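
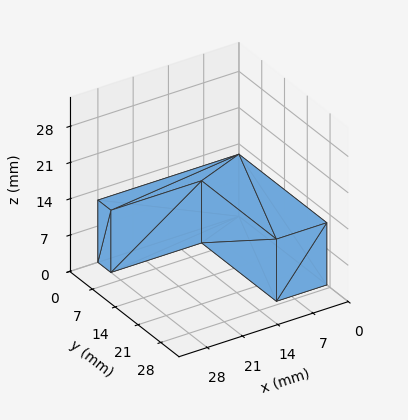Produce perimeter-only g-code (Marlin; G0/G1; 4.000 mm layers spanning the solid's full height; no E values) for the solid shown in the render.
Reading the render: the shape is an L-shaped prism: outer 28 × 27 mm, arm thicknesses ≈ 4 mm (horizontal) and 10 mm (vertical), extruded 12 mm in z (dimensions read to the nearest mm from the axis ticks). For the g-code, the solid's height is divided into equal slices at the stated Δz and each level perimeter traced with G1 moves after a G0 lift.

; perimeter-only toolpath
G21 ; units = mm
G90 ; absolute positioning
G28 ; home
; layer 1
G0 Z4.000
G0 X0.000 Y0.000
G1 X28.000 Y0.000
G1 X28.000 Y4.000
G1 X10.000 Y4.000
G1 X10.000 Y27.000
G1 X0.000 Y27.000
G1 X0.000 Y0.000
; layer 2
G0 Z8.000
G0 X0.000 Y0.000
G1 X28.000 Y0.000
G1 X28.000 Y4.000
G1 X10.000 Y4.000
G1 X10.000 Y27.000
G1 X0.000 Y27.000
G1 X0.000 Y0.000
; layer 3
G0 Z12.000
G0 X0.000 Y0.000
G1 X28.000 Y0.000
G1 X28.000 Y4.000
G1 X10.000 Y4.000
G1 X10.000 Y27.000
G1 X0.000 Y27.000
G1 X0.000 Y0.000
M2 ; end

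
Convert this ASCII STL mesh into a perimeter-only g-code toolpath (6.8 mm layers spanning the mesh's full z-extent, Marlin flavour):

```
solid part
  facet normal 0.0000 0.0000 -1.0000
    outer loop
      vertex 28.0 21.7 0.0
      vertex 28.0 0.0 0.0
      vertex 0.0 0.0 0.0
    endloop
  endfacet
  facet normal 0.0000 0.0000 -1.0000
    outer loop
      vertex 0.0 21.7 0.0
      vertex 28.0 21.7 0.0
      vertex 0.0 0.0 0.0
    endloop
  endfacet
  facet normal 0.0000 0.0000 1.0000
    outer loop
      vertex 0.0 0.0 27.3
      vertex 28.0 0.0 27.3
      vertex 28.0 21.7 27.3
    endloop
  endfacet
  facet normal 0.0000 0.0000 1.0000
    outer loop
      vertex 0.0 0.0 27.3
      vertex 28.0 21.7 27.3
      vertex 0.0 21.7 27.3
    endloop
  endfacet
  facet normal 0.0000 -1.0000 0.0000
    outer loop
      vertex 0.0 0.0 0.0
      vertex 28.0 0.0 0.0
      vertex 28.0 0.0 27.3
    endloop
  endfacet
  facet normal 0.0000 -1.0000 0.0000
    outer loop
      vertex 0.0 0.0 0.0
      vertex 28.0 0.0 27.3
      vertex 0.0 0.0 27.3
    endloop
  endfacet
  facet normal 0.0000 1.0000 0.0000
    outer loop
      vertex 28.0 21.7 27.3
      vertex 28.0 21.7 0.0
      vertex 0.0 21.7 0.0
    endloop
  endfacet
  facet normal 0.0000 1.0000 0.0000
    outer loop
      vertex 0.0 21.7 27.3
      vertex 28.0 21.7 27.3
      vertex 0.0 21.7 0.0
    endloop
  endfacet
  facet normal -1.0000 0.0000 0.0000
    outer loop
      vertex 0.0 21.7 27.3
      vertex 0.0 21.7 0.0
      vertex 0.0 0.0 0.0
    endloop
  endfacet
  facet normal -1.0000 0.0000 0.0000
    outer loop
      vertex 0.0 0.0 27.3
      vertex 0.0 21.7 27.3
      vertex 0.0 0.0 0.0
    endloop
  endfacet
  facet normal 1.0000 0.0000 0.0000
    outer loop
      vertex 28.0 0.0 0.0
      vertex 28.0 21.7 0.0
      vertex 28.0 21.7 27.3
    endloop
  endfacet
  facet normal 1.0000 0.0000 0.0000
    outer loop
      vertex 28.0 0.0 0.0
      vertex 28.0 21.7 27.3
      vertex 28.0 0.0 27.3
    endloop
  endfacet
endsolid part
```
; perimeter-only toolpath
G21 ; units = mm
G90 ; absolute positioning
G28 ; home
; layer 1
G0 Z6.8
G0 X0.0 Y0.0
G1 X28.0 Y0.0
G1 X28.0 Y21.7
G1 X0.0 Y21.7
G1 X0.0 Y0.0
; layer 2
G0 Z13.7
G0 X0.0 Y0.0
G1 X28.0 Y0.0
G1 X28.0 Y21.7
G1 X0.0 Y21.7
G1 X0.0 Y0.0
; layer 3
G0 Z20.5
G0 X0.0 Y0.0
G1 X28.0 Y0.0
G1 X28.0 Y21.7
G1 X0.0 Y21.7
G1 X0.0 Y0.0
; layer 4
G0 Z27.3
G0 X0.0 Y0.0
G1 X28.0 Y0.0
G1 X28.0 Y21.7
G1 X0.0 Y21.7
G1 X0.0 Y0.0
M2 ; end

The solid is a rectangular box, roughly 28 × 21.7 mm footprint and 27.3 mm tall. Slicing at Δz = 6.8 mm — 4 equal slices spanning the solid's height, so layer i sits at z = i·h/4 — gives 4 non-empty perimeters. Each is a 4-segment closed polygon; G0 lifts to the layer z and rapids to the start vertex, then G1 traces the edges.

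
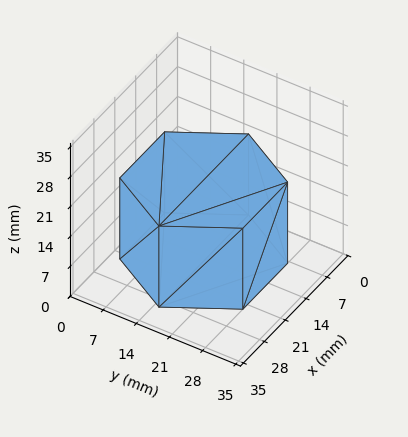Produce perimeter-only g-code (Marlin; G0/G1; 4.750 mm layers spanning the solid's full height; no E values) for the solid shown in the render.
Reading the render: the shape is a regular 6-sided prism (a cylinder approximated with 6 flat sides), circumscribed radius ≈ 15 mm, height ≈ 19 mm (dimensions read to the nearest mm from the axis ticks). For the g-code, the solid's height is divided into equal slices at the stated Δz and each level perimeter traced with G1 moves after a G0 lift.

; perimeter-only toolpath
G21 ; units = mm
G90 ; absolute positioning
G28 ; home
; layer 1
G0 Z4.750
G0 X30.000 Y15.000
G1 X22.500 Y27.990
G1 X7.500 Y27.990
G1 X0.000 Y15.000
G1 X7.500 Y2.010
G1 X22.500 Y2.010
G1 X30.000 Y15.000
; layer 2
G0 Z9.500
G0 X30.000 Y15.000
G1 X22.500 Y27.990
G1 X7.500 Y27.990
G1 X0.000 Y15.000
G1 X7.500 Y2.010
G1 X22.500 Y2.010
G1 X30.000 Y15.000
; layer 3
G0 Z14.250
G0 X30.000 Y15.000
G1 X22.500 Y27.990
G1 X7.500 Y27.990
G1 X0.000 Y15.000
G1 X7.500 Y2.010
G1 X22.500 Y2.010
G1 X30.000 Y15.000
; layer 4
G0 Z19.000
G0 X30.000 Y15.000
G1 X22.500 Y27.990
G1 X7.500 Y27.990
G1 X0.000 Y15.000
G1 X7.500 Y2.010
G1 X22.500 Y2.010
G1 X30.000 Y15.000
M2 ; end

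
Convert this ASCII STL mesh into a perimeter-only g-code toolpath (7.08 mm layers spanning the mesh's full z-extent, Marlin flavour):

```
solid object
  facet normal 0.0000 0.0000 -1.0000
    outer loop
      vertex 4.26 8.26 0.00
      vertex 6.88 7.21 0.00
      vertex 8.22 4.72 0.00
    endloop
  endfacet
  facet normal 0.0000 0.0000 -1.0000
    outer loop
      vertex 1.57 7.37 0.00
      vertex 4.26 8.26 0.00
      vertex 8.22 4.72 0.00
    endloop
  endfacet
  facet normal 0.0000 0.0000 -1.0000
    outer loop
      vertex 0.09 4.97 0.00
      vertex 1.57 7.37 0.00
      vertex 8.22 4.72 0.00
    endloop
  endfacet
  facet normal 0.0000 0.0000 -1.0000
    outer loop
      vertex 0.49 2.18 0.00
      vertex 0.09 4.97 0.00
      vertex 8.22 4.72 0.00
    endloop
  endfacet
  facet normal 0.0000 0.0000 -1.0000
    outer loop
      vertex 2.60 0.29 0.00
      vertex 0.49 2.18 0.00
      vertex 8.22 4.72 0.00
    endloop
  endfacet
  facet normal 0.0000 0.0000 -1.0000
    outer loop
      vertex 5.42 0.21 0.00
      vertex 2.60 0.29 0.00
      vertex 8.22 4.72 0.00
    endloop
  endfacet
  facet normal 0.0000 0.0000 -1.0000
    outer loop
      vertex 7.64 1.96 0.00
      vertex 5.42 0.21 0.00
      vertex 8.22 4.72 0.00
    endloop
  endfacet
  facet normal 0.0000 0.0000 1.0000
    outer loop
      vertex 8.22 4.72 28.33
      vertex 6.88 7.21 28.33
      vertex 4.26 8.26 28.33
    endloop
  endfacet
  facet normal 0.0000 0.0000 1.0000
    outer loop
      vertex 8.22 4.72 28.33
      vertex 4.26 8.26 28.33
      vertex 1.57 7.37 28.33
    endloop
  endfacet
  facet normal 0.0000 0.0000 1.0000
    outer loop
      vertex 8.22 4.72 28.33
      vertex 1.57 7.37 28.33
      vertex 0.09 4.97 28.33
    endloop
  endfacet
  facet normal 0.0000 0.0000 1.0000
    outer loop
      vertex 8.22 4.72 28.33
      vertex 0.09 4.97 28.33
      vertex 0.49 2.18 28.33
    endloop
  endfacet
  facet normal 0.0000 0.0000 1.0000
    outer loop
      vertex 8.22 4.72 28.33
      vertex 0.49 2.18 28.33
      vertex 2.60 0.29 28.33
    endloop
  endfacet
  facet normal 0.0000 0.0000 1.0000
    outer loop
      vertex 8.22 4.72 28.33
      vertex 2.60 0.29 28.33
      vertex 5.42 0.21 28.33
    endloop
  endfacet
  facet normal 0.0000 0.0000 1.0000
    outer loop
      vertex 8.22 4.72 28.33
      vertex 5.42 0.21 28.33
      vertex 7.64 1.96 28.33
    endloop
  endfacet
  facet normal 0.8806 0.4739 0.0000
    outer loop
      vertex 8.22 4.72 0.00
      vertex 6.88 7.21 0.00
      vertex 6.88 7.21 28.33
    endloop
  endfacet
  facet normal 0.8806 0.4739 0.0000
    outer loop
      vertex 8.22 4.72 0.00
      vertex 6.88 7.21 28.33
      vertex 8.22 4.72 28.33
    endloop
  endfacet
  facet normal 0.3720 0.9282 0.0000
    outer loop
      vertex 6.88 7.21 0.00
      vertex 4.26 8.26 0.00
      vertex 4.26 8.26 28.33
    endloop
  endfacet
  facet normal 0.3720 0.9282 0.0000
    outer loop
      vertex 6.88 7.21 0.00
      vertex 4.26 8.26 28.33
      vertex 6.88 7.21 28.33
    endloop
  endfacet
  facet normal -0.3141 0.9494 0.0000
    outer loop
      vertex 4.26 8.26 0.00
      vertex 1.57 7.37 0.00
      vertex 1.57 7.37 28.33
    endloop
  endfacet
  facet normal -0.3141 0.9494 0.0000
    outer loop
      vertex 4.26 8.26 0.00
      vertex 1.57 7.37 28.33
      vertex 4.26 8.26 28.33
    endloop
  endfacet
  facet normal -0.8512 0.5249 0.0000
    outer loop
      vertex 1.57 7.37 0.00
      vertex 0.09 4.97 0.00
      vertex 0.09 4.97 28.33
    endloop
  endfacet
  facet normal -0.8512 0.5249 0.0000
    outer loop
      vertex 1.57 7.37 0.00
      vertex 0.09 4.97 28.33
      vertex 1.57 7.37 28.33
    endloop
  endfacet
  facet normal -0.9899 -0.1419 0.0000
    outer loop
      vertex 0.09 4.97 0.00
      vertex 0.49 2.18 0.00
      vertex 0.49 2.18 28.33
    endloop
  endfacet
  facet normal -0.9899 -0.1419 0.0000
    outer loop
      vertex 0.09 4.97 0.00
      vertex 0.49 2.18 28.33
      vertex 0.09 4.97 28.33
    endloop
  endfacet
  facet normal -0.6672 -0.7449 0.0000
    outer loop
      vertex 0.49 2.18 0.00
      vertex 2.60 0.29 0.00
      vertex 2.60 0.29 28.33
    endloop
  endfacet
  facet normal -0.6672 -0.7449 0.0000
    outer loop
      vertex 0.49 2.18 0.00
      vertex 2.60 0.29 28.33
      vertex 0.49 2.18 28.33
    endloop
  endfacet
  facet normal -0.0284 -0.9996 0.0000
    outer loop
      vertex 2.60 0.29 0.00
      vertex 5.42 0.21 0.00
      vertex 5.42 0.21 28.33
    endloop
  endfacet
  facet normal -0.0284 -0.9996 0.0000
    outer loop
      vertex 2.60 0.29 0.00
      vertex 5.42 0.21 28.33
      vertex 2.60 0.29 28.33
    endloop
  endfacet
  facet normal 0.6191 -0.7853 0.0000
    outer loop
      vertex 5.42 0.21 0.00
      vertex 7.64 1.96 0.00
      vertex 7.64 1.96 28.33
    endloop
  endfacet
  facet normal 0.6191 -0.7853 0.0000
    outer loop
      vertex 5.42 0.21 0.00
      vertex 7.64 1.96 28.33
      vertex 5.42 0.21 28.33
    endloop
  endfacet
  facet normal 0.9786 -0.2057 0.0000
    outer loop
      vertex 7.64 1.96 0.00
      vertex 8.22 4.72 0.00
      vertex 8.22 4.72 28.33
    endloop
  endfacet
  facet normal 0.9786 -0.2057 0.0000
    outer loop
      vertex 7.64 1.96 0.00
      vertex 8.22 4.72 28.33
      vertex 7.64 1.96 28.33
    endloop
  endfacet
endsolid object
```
; perimeter-only toolpath
G21 ; units = mm
G90 ; absolute positioning
G28 ; home
; layer 1
G0 Z7.08
G0 X8.22 Y4.72
G1 X6.88 Y7.21
G1 X4.26 Y8.26
G1 X1.57 Y7.37
G1 X0.09 Y4.97
G1 X0.49 Y2.18
G1 X2.60 Y0.29
G1 X5.42 Y0.21
G1 X7.64 Y1.96
G1 X8.22 Y4.72
; layer 2
G0 Z14.16
G0 X8.22 Y4.72
G1 X6.88 Y7.21
G1 X4.26 Y8.26
G1 X1.57 Y7.37
G1 X0.09 Y4.97
G1 X0.49 Y2.18
G1 X2.60 Y0.29
G1 X5.42 Y0.21
G1 X7.64 Y1.96
G1 X8.22 Y4.72
; layer 3
G0 Z21.25
G0 X8.22 Y4.72
G1 X6.88 Y7.21
G1 X4.26 Y8.26
G1 X1.57 Y7.37
G1 X0.09 Y4.97
G1 X0.49 Y2.18
G1 X2.60 Y0.29
G1 X5.42 Y0.21
G1 X7.64 Y1.96
G1 X8.22 Y4.72
; layer 4
G0 Z28.33
G0 X8.22 Y4.72
G1 X6.88 Y7.21
G1 X4.26 Y8.26
G1 X1.57 Y7.37
G1 X0.09 Y4.97
G1 X0.49 Y2.18
G1 X2.60 Y0.29
G1 X5.42 Y0.21
G1 X7.64 Y1.96
G1 X8.22 Y4.72
M2 ; end

The solid is a regular 9-sided prism (a cylinder approximated with 9 flat sides), circumscribed radius ≈ 4.13 mm, height ≈ 28.3 mm. Slicing at Δz = 7.08 mm — 4 equal slices spanning the solid's height, so layer i sits at z = i·h/4 — gives 4 non-empty perimeters. Each is a 9-segment closed polygon; G0 lifts to the layer z and rapids to the start vertex, then G1 traces the edges.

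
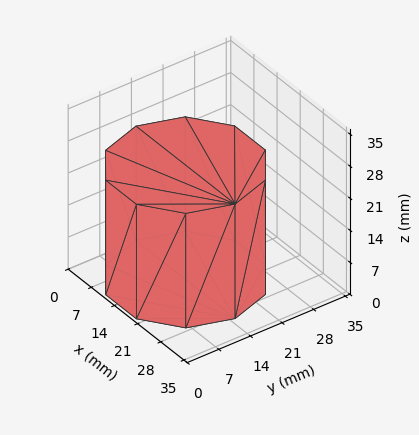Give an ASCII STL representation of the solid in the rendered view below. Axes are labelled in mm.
Reading the render: the shape is a regular 10-sided prism (a cylinder approximated with 10 flat sides), circumscribed radius ≈ 15 mm, height ≈ 25 mm (dimensions read to the nearest mm from the axis ticks). For the STL, each face is triangulated and given an outward normal.

solid part
  facet normal 0.0000 0.0000 -1.0000
    outer loop
      vertex 19.64 29.27 0.00
      vertex 27.14 23.82 0.00
      vertex 30.00 15.00 0.00
    endloop
  endfacet
  facet normal 0.0000 0.0000 -1.0000
    outer loop
      vertex 10.36 29.27 0.00
      vertex 19.64 29.27 0.00
      vertex 30.00 15.00 0.00
    endloop
  endfacet
  facet normal 0.0000 0.0000 -1.0000
    outer loop
      vertex 2.86 23.82 0.00
      vertex 10.36 29.27 0.00
      vertex 30.00 15.00 0.00
    endloop
  endfacet
  facet normal 0.0000 0.0000 -1.0000
    outer loop
      vertex 0.00 15.00 0.00
      vertex 2.86 23.82 0.00
      vertex 30.00 15.00 0.00
    endloop
  endfacet
  facet normal 0.0000 0.0000 -1.0000
    outer loop
      vertex 2.86 6.18 0.00
      vertex 0.00 15.00 0.00
      vertex 30.00 15.00 0.00
    endloop
  endfacet
  facet normal 0.0000 0.0000 -1.0000
    outer loop
      vertex 10.36 0.73 0.00
      vertex 2.86 6.18 0.00
      vertex 30.00 15.00 0.00
    endloop
  endfacet
  facet normal 0.0000 0.0000 -1.0000
    outer loop
      vertex 19.64 0.73 0.00
      vertex 10.36 0.73 0.00
      vertex 30.00 15.00 0.00
    endloop
  endfacet
  facet normal 0.0000 0.0000 -1.0000
    outer loop
      vertex 27.14 6.18 0.00
      vertex 19.64 0.73 0.00
      vertex 30.00 15.00 0.00
    endloop
  endfacet
  facet normal 0.0000 0.0000 1.0000
    outer loop
      vertex 30.00 15.00 25.00
      vertex 27.14 23.82 25.00
      vertex 19.64 29.27 25.00
    endloop
  endfacet
  facet normal 0.0000 0.0000 1.0000
    outer loop
      vertex 30.00 15.00 25.00
      vertex 19.64 29.27 25.00
      vertex 10.36 29.27 25.00
    endloop
  endfacet
  facet normal 0.0000 0.0000 1.0000
    outer loop
      vertex 30.00 15.00 25.00
      vertex 10.36 29.27 25.00
      vertex 2.86 23.82 25.00
    endloop
  endfacet
  facet normal 0.0000 0.0000 1.0000
    outer loop
      vertex 30.00 15.00 25.00
      vertex 2.86 23.82 25.00
      vertex 0.00 15.00 25.00
    endloop
  endfacet
  facet normal 0.0000 0.0000 1.0000
    outer loop
      vertex 30.00 15.00 25.00
      vertex 0.00 15.00 25.00
      vertex 2.86 6.18 25.00
    endloop
  endfacet
  facet normal 0.0000 0.0000 1.0000
    outer loop
      vertex 30.00 15.00 25.00
      vertex 2.86 6.18 25.00
      vertex 10.36 0.73 25.00
    endloop
  endfacet
  facet normal 0.0000 0.0000 1.0000
    outer loop
      vertex 30.00 15.00 25.00
      vertex 10.36 0.73 25.00
      vertex 19.64 0.73 25.00
    endloop
  endfacet
  facet normal 0.0000 0.0000 1.0000
    outer loop
      vertex 30.00 15.00 25.00
      vertex 19.64 0.73 25.00
      vertex 27.14 6.18 25.00
    endloop
  endfacet
  facet normal 0.9512 0.3085 0.0000
    outer loop
      vertex 30.00 15.00 0.00
      vertex 27.14 23.82 0.00
      vertex 27.14 23.82 25.00
    endloop
  endfacet
  facet normal 0.9512 0.3085 0.0000
    outer loop
      vertex 30.00 15.00 0.00
      vertex 27.14 23.82 25.00
      vertex 30.00 15.00 25.00
    endloop
  endfacet
  facet normal 0.5879 0.8090 0.0000
    outer loop
      vertex 27.14 23.82 0.00
      vertex 19.64 29.27 0.00
      vertex 19.64 29.27 25.00
    endloop
  endfacet
  facet normal 0.5879 0.8090 0.0000
    outer loop
      vertex 27.14 23.82 0.00
      vertex 19.64 29.27 25.00
      vertex 27.14 23.82 25.00
    endloop
  endfacet
  facet normal 0.0000 1.0000 0.0000
    outer loop
      vertex 19.64 29.27 0.00
      vertex 10.36 29.27 0.00
      vertex 10.36 29.27 25.00
    endloop
  endfacet
  facet normal 0.0000 1.0000 0.0000
    outer loop
      vertex 19.64 29.27 0.00
      vertex 10.36 29.27 25.00
      vertex 19.64 29.27 25.00
    endloop
  endfacet
  facet normal -0.5879 0.8090 0.0000
    outer loop
      vertex 10.36 29.27 0.00
      vertex 2.86 23.82 0.00
      vertex 2.86 23.82 25.00
    endloop
  endfacet
  facet normal -0.5879 0.8090 0.0000
    outer loop
      vertex 10.36 29.27 0.00
      vertex 2.86 23.82 25.00
      vertex 10.36 29.27 25.00
    endloop
  endfacet
  facet normal -0.9512 0.3085 0.0000
    outer loop
      vertex 2.86 23.82 0.00
      vertex 0.00 15.00 0.00
      vertex 0.00 15.00 25.00
    endloop
  endfacet
  facet normal -0.9512 0.3085 0.0000
    outer loop
      vertex 2.86 23.82 0.00
      vertex 0.00 15.00 25.00
      vertex 2.86 23.82 25.00
    endloop
  endfacet
  facet normal -0.9512 -0.3085 0.0000
    outer loop
      vertex 0.00 15.00 0.00
      vertex 2.86 6.18 0.00
      vertex 2.86 6.18 25.00
    endloop
  endfacet
  facet normal -0.9512 -0.3085 0.0000
    outer loop
      vertex 0.00 15.00 0.00
      vertex 2.86 6.18 25.00
      vertex 0.00 15.00 25.00
    endloop
  endfacet
  facet normal -0.5879 -0.8090 0.0000
    outer loop
      vertex 2.86 6.18 0.00
      vertex 10.36 0.73 0.00
      vertex 10.36 0.73 25.00
    endloop
  endfacet
  facet normal -0.5879 -0.8090 0.0000
    outer loop
      vertex 2.86 6.18 0.00
      vertex 10.36 0.73 25.00
      vertex 2.86 6.18 25.00
    endloop
  endfacet
  facet normal 0.0000 -1.0000 0.0000
    outer loop
      vertex 10.36 0.73 0.00
      vertex 19.64 0.73 0.00
      vertex 19.64 0.73 25.00
    endloop
  endfacet
  facet normal 0.0000 -1.0000 0.0000
    outer loop
      vertex 10.36 0.73 0.00
      vertex 19.64 0.73 25.00
      vertex 10.36 0.73 25.00
    endloop
  endfacet
  facet normal 0.5879 -0.8090 0.0000
    outer loop
      vertex 19.64 0.73 0.00
      vertex 27.14 6.18 0.00
      vertex 27.14 6.18 25.00
    endloop
  endfacet
  facet normal 0.5879 -0.8090 0.0000
    outer loop
      vertex 19.64 0.73 0.00
      vertex 27.14 6.18 25.00
      vertex 19.64 0.73 25.00
    endloop
  endfacet
  facet normal 0.9512 -0.3085 0.0000
    outer loop
      vertex 27.14 6.18 0.00
      vertex 30.00 15.00 0.00
      vertex 30.00 15.00 25.00
    endloop
  endfacet
  facet normal 0.9512 -0.3085 0.0000
    outer loop
      vertex 27.14 6.18 0.00
      vertex 30.00 15.00 25.00
      vertex 27.14 6.18 25.00
    endloop
  endfacet
endsolid part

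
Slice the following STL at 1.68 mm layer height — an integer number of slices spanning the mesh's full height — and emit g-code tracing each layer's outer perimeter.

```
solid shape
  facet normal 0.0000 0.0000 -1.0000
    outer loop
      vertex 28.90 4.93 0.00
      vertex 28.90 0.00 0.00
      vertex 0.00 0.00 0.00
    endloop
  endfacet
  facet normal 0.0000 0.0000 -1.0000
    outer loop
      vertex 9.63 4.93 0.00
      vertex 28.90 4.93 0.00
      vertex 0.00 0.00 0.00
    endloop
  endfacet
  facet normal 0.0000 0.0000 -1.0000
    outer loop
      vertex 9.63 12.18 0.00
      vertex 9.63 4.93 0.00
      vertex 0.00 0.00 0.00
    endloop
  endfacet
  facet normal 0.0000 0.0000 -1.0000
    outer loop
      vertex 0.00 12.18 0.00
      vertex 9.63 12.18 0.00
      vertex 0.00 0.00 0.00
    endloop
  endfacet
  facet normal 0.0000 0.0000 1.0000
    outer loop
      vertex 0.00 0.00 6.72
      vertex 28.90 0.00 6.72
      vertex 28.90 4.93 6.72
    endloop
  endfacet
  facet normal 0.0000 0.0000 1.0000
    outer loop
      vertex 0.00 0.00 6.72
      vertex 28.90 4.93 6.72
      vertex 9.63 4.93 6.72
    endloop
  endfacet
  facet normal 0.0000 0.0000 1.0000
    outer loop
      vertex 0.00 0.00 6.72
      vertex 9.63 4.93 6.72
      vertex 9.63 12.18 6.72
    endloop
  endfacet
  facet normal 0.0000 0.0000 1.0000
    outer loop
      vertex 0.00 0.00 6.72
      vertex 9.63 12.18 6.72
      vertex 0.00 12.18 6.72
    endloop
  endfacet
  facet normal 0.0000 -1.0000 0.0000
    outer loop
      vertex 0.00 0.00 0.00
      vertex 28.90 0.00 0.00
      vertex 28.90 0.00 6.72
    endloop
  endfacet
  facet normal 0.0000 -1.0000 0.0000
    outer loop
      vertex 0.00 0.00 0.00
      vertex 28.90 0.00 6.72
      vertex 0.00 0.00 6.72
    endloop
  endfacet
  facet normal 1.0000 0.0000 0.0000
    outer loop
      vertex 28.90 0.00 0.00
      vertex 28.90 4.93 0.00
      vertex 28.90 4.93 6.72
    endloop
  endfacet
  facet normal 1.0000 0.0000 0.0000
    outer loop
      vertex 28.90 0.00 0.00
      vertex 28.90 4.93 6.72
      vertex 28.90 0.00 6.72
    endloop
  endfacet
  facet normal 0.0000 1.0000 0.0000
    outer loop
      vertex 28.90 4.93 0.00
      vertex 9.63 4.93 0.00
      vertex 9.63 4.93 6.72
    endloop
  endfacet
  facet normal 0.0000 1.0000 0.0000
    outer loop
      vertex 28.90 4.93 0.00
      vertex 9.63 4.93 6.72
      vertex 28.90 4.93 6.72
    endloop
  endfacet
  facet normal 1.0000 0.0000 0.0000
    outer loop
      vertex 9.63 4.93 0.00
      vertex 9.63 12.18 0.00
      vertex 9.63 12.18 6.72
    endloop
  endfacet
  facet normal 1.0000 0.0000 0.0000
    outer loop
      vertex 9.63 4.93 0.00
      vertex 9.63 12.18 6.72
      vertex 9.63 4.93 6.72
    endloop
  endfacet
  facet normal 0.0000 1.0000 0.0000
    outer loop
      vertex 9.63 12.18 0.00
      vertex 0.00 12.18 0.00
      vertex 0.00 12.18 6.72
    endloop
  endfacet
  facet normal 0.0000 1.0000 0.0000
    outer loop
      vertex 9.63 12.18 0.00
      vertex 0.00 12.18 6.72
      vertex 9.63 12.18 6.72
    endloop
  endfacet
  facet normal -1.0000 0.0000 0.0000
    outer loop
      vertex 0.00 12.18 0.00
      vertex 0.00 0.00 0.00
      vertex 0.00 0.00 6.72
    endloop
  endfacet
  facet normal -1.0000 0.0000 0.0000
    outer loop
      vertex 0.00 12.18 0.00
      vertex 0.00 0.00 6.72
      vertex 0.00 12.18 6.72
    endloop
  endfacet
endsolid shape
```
; perimeter-only toolpath
G21 ; units = mm
G90 ; absolute positioning
G28 ; home
; layer 1
G0 Z1.68
G0 X0.00 Y0.00
G1 X28.90 Y0.00
G1 X28.90 Y4.93
G1 X9.63 Y4.93
G1 X9.63 Y12.18
G1 X0.00 Y12.18
G1 X0.00 Y0.00
; layer 2
G0 Z3.36
G0 X0.00 Y0.00
G1 X28.90 Y0.00
G1 X28.90 Y4.93
G1 X9.63 Y4.93
G1 X9.63 Y12.18
G1 X0.00 Y12.18
G1 X0.00 Y0.00
; layer 3
G0 Z5.04
G0 X0.00 Y0.00
G1 X28.90 Y0.00
G1 X28.90 Y4.93
G1 X9.63 Y4.93
G1 X9.63 Y12.18
G1 X0.00 Y12.18
G1 X0.00 Y0.00
; layer 4
G0 Z6.72
G0 X0.00 Y0.00
G1 X28.90 Y0.00
G1 X28.90 Y4.93
G1 X9.63 Y4.93
G1 X9.63 Y12.18
G1 X0.00 Y12.18
G1 X0.00 Y0.00
M2 ; end

The solid is an L-shaped prism: outer 28.9 × 12.2 mm, arm thicknesses ≈ 4.93 mm (horizontal) and 9.63 mm (vertical), extruded 6.72 mm in z. Slicing at Δz = 1.68 mm — 4 equal slices spanning the solid's height, so layer i sits at z = i·h/4 — gives 4 non-empty perimeters. Each is a 6-segment closed polygon; G0 lifts to the layer z and rapids to the start vertex, then G1 traces the edges.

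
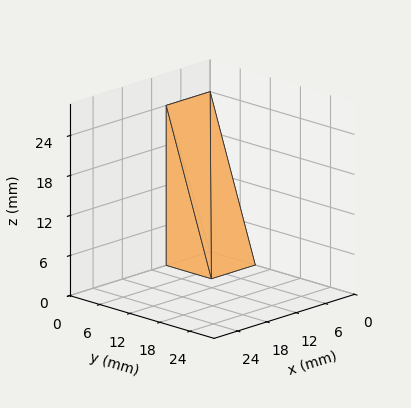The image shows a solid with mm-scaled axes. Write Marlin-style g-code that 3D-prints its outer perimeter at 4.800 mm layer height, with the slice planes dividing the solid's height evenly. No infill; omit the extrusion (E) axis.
Reading the render: the shape is a wedge (ramp): 9 × 9 mm base, rising to 24 mm along the y=0 edge and sloping linearly to z=0 at y=9 (dimensions read to the nearest mm from the axis ticks). For the g-code, the solid's height is divided into equal slices at the stated Δz and each level perimeter traced with G1 moves after a G0 lift.

; perimeter-only toolpath
G21 ; units = mm
G90 ; absolute positioning
G28 ; home
; layer 1
G0 Z4.800
G0 X0.000 Y0.000
G1 X9.000 Y0.000
G1 X9.000 Y7.200
G1 X0.000 Y7.200
G1 X0.000 Y0.000
; layer 2
G0 Z9.600
G0 X0.000 Y0.000
G1 X9.000 Y0.000
G1 X9.000 Y5.400
G1 X0.000 Y5.400
G1 X0.000 Y0.000
; layer 3
G0 Z14.400
G0 X0.000 Y0.000
G1 X9.000 Y0.000
G1 X9.000 Y3.600
G1 X0.000 Y3.600
G1 X0.000 Y0.000
; layer 4
G0 Z19.200
G0 X0.000 Y0.000
G1 X9.000 Y0.000
G1 X9.000 Y1.800
G1 X0.000 Y1.800
G1 X0.000 Y0.000
M2 ; end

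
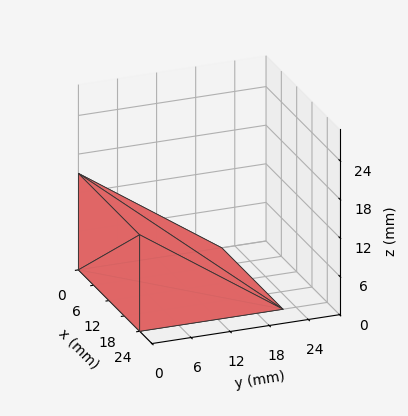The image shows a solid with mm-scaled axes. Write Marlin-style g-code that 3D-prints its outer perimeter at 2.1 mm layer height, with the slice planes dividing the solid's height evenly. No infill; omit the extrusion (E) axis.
Reading the render: the shape is a wedge (ramp): 24 × 22 mm base, rising to 15 mm along the y=0 edge and sloping linearly to z=0 at y=22 (dimensions read to the nearest mm from the axis ticks). For the g-code, the solid's height is divided into equal slices at the stated Δz and each level perimeter traced with G1 moves after a G0 lift.

; perimeter-only toolpath
G21 ; units = mm
G90 ; absolute positioning
G28 ; home
; layer 1
G0 Z2.1
G0 X0.0 Y0.0
G1 X24.0 Y0.0
G1 X24.0 Y18.9
G1 X0.0 Y18.9
G1 X0.0 Y0.0
; layer 2
G0 Z4.3
G0 X0.0 Y0.0
G1 X24.0 Y0.0
G1 X24.0 Y15.7
G1 X0.0 Y15.7
G1 X0.0 Y0.0
; layer 3
G0 Z6.4
G0 X0.0 Y0.0
G1 X24.0 Y0.0
G1 X24.0 Y12.6
G1 X0.0 Y12.6
G1 X0.0 Y0.0
; layer 4
G0 Z8.6
G0 X0.0 Y0.0
G1 X24.0 Y0.0
G1 X24.0 Y9.4
G1 X0.0 Y9.4
G1 X0.0 Y0.0
; layer 5
G0 Z10.7
G0 X0.0 Y0.0
G1 X24.0 Y0.0
G1 X24.0 Y6.3
G1 X0.0 Y6.3
G1 X0.0 Y0.0
; layer 6
G0 Z12.9
G0 X0.0 Y0.0
G1 X24.0 Y0.0
G1 X24.0 Y3.1
G1 X0.0 Y3.1
G1 X0.0 Y0.0
M2 ; end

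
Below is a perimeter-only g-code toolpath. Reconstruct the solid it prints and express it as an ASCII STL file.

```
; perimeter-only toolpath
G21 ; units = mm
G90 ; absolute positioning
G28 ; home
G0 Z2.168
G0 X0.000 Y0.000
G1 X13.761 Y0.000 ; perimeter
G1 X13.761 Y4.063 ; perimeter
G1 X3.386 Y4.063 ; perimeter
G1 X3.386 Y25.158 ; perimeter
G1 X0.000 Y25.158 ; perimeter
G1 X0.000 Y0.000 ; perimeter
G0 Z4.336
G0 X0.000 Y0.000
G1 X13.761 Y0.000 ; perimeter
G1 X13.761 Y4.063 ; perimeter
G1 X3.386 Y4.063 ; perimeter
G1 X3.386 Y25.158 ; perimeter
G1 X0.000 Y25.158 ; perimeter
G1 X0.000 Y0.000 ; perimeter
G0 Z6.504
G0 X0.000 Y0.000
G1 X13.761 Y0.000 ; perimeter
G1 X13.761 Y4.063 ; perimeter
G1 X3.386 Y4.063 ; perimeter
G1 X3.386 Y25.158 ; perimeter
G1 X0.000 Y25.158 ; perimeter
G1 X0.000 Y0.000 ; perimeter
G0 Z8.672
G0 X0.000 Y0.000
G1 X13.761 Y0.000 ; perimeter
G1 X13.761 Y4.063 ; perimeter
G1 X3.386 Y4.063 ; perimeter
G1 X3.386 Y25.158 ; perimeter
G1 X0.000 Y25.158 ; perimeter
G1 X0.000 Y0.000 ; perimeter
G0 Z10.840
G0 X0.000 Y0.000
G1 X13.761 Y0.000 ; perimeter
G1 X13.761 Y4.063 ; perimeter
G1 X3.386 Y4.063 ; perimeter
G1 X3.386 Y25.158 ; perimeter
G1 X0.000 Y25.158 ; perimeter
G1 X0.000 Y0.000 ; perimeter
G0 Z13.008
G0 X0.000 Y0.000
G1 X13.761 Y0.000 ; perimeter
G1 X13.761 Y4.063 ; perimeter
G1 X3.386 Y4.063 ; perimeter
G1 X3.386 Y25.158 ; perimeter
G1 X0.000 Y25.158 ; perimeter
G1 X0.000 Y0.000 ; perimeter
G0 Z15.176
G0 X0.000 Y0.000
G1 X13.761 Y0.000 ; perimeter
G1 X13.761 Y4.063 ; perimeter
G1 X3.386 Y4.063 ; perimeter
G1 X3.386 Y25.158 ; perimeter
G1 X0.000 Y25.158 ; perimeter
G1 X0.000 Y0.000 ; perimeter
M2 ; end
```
solid part
  facet normal 0.0000 0.0000 -1.0000
    outer loop
      vertex 13.761 4.063 0.000
      vertex 13.761 0.000 0.000
      vertex 0.000 0.000 0.000
    endloop
  endfacet
  facet normal 0.0000 0.0000 -1.0000
    outer loop
      vertex 3.386 4.063 0.000
      vertex 13.761 4.063 0.000
      vertex 0.000 0.000 0.000
    endloop
  endfacet
  facet normal 0.0000 0.0000 -1.0000
    outer loop
      vertex 3.386 25.158 0.000
      vertex 3.386 4.063 0.000
      vertex 0.000 0.000 0.000
    endloop
  endfacet
  facet normal 0.0000 0.0000 -1.0000
    outer loop
      vertex 0.000 25.158 0.000
      vertex 3.386 25.158 0.000
      vertex 0.000 0.000 0.000
    endloop
  endfacet
  facet normal 0.0000 0.0000 1.0000
    outer loop
      vertex 0.000 0.000 15.176
      vertex 13.761 0.000 15.176
      vertex 13.761 4.063 15.176
    endloop
  endfacet
  facet normal 0.0000 0.0000 1.0000
    outer loop
      vertex 0.000 0.000 15.176
      vertex 13.761 4.063 15.176
      vertex 3.386 4.063 15.176
    endloop
  endfacet
  facet normal 0.0000 0.0000 1.0000
    outer loop
      vertex 0.000 0.000 15.176
      vertex 3.386 4.063 15.176
      vertex 3.386 25.158 15.176
    endloop
  endfacet
  facet normal 0.0000 0.0000 1.0000
    outer loop
      vertex 0.000 0.000 15.176
      vertex 3.386 25.158 15.176
      vertex 0.000 25.158 15.176
    endloop
  endfacet
  facet normal 0.0000 -1.0000 0.0000
    outer loop
      vertex 0.000 0.000 0.000
      vertex 13.761 0.000 0.000
      vertex 13.761 0.000 15.176
    endloop
  endfacet
  facet normal 0.0000 -1.0000 0.0000
    outer loop
      vertex 0.000 0.000 0.000
      vertex 13.761 0.000 15.176
      vertex 0.000 0.000 15.176
    endloop
  endfacet
  facet normal 1.0000 0.0000 0.0000
    outer loop
      vertex 13.761 0.000 0.000
      vertex 13.761 4.063 0.000
      vertex 13.761 4.063 15.176
    endloop
  endfacet
  facet normal 1.0000 0.0000 0.0000
    outer loop
      vertex 13.761 0.000 0.000
      vertex 13.761 4.063 15.176
      vertex 13.761 0.000 15.176
    endloop
  endfacet
  facet normal 0.0000 1.0000 0.0000
    outer loop
      vertex 13.761 4.063 0.000
      vertex 3.386 4.063 0.000
      vertex 3.386 4.063 15.176
    endloop
  endfacet
  facet normal 0.0000 1.0000 0.0000
    outer loop
      vertex 13.761 4.063 0.000
      vertex 3.386 4.063 15.176
      vertex 13.761 4.063 15.176
    endloop
  endfacet
  facet normal 1.0000 0.0000 0.0000
    outer loop
      vertex 3.386 4.063 0.000
      vertex 3.386 25.158 0.000
      vertex 3.386 25.158 15.176
    endloop
  endfacet
  facet normal 1.0000 0.0000 0.0000
    outer loop
      vertex 3.386 4.063 0.000
      vertex 3.386 25.158 15.176
      vertex 3.386 4.063 15.176
    endloop
  endfacet
  facet normal 0.0000 1.0000 0.0000
    outer loop
      vertex 3.386 25.158 0.000
      vertex 0.000 25.158 0.000
      vertex 0.000 25.158 15.176
    endloop
  endfacet
  facet normal 0.0000 1.0000 0.0000
    outer loop
      vertex 3.386 25.158 0.000
      vertex 0.000 25.158 15.176
      vertex 3.386 25.158 15.176
    endloop
  endfacet
  facet normal -1.0000 0.0000 0.0000
    outer loop
      vertex 0.000 25.158 0.000
      vertex 0.000 0.000 0.000
      vertex 0.000 0.000 15.176
    endloop
  endfacet
  facet normal -1.0000 0.0000 0.0000
    outer loop
      vertex 0.000 25.158 0.000
      vertex 0.000 0.000 15.176
      vertex 0.000 25.158 15.176
    endloop
  endfacet
endsolid part

The G0 Z moves step by Δz≈2.168 mm. Every layer's G1 loop is the same polygon, so the solid is a straight extrusion of it from z=0 to z≈15.2. Closing with flat bottom and top caps and triangulating gives 20 facets — an L-shaped prism: outer 13.8 × 25.2 mm, arm thicknesses ≈ 4.06 mm (horizontal) and 3.39 mm (vertical), extruded 15.2 mm in z.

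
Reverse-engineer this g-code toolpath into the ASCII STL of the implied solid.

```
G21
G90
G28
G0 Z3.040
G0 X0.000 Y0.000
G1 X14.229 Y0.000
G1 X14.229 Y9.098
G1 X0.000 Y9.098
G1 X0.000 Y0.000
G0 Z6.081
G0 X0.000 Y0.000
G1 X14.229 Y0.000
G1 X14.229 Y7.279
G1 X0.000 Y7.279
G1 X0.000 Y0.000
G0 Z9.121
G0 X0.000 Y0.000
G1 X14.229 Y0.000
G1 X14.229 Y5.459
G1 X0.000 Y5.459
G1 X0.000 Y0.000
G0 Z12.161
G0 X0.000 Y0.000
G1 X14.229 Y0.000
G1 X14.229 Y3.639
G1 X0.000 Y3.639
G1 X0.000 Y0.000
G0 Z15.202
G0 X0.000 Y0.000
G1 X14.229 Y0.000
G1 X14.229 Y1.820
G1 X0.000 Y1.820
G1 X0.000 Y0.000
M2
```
solid part
  facet normal 0.0000 0.0000 -1.0000
    outer loop
      vertex 14.229 10.918 0.000
      vertex 14.229 0.000 0.000
      vertex 0.000 0.000 0.000
    endloop
  endfacet
  facet normal 0.0000 0.0000 -1.0000
    outer loop
      vertex 0.000 10.918 0.000
      vertex 14.229 10.918 0.000
      vertex 0.000 0.000 0.000
    endloop
  endfacet
  facet normal 0.0000 -1.0000 0.0000
    outer loop
      vertex 0.000 0.000 0.000
      vertex 14.229 0.000 0.000
      vertex 14.229 0.000 18.242
    endloop
  endfacet
  facet normal 0.0000 -1.0000 0.0000
    outer loop
      vertex 0.000 0.000 0.000
      vertex 14.229 0.000 18.242
      vertex 0.000 0.000 18.242
    endloop
  endfacet
  facet normal 0.0000 0.8581 0.5136
    outer loop
      vertex 0.000 0.000 18.242
      vertex 14.229 0.000 18.242
      vertex 14.229 10.918 0.000
    endloop
  endfacet
  facet normal 0.0000 0.8581 0.5136
    outer loop
      vertex 0.000 0.000 18.242
      vertex 14.229 10.918 0.000
      vertex 0.000 10.918 0.000
    endloop
  endfacet
  facet normal -1.0000 0.0000 0.0000
    outer loop
      vertex 0.000 0.000 18.242
      vertex 0.000 10.918 0.000
      vertex 0.000 0.000 0.000
    endloop
  endfacet
  facet normal 1.0000 0.0000 0.0000
    outer loop
      vertex 14.229 0.000 0.000
      vertex 14.229 10.918 0.000
      vertex 14.229 0.000 18.242
    endloop
  endfacet
endsolid part

The G0 Z moves step by Δz≈3.040 mm. The G1 loops shrink linearly with z, so the solid tapers from its base footprint up to z≈18.2. Closing with a flat bottom cap and the tapered top and triangulating gives 8 facets — a wedge (ramp): 14.2 × 10.9 mm base, rising to 18.2 mm along the y=0 edge and sloping linearly to z=0 at y=10.9.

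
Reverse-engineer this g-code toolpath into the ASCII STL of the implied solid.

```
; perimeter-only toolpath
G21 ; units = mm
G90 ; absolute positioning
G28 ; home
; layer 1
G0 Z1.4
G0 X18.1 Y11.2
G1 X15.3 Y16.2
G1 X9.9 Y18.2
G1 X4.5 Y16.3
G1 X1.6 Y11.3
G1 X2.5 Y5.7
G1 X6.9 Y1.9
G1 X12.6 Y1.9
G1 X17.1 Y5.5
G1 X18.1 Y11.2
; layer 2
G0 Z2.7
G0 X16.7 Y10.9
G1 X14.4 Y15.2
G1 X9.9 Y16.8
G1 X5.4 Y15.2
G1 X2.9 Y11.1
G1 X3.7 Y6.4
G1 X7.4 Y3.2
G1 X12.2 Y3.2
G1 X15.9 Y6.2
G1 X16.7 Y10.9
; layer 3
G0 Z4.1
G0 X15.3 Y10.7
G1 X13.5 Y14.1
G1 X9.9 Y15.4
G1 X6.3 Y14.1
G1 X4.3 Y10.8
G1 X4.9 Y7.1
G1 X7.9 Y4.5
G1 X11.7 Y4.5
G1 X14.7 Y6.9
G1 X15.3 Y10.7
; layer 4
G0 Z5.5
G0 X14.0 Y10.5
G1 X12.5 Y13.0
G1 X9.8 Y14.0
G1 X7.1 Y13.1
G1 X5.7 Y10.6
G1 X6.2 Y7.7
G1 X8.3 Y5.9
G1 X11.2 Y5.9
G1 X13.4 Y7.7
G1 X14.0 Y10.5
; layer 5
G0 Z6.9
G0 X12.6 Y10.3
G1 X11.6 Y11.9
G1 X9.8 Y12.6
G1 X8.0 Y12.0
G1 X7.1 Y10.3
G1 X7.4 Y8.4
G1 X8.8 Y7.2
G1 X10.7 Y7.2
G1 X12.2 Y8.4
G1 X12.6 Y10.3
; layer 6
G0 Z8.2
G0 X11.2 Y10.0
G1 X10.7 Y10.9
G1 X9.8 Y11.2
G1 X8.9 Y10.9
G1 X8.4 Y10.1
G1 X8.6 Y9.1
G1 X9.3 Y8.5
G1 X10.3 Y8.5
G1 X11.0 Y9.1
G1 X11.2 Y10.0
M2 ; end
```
solid part
  facet normal 0.0000 0.0000 -1.0000
    outer loop
      vertex 9.9 19.6 0.0
      vertex 16.2 17.3 0.0
      vertex 19.5 11.4 0.0
    endloop
  endfacet
  facet normal 0.0000 0.0000 -1.0000
    outer loop
      vertex 3.6 17.4 0.0
      vertex 9.9 19.6 0.0
      vertex 19.5 11.4 0.0
    endloop
  endfacet
  facet normal 0.0000 0.0000 -1.0000
    outer loop
      vertex 0.2 11.6 0.0
      vertex 3.6 17.4 0.0
      vertex 19.5 11.4 0.0
    endloop
  endfacet
  facet normal 0.0000 0.0000 -1.0000
    outer loop
      vertex 1.3 5.0 0.0
      vertex 0.2 11.6 0.0
      vertex 19.5 11.4 0.0
    endloop
  endfacet
  facet normal 0.0000 0.0000 -1.0000
    outer loop
      vertex 6.4 0.6 0.0
      vertex 1.3 5.0 0.0
      vertex 19.5 11.4 0.0
    endloop
  endfacet
  facet normal 0.0000 0.0000 -1.0000
    outer loop
      vertex 13.1 0.6 0.0
      vertex 6.4 0.6 0.0
      vertex 19.5 11.4 0.0
    endloop
  endfacet
  facet normal 0.0000 0.0000 -1.0000
    outer loop
      vertex 18.3 4.8 0.0
      vertex 13.1 0.6 0.0
      vertex 19.5 11.4 0.0
    endloop
  endfacet
  facet normal 0.6286 0.3516 0.6937
    outer loop
      vertex 19.5 11.4 0.0
      vertex 16.2 17.3 0.0
      vertex 9.8 9.8 9.6
    endloop
  endfacet
  facet normal 0.2471 0.6768 0.6935
    outer loop
      vertex 16.2 17.3 0.0
      vertex 9.9 19.6 0.0
      vertex 9.8 9.8 9.6
    endloop
  endfacet
  facet normal -0.2378 0.6809 0.6927
    outer loop
      vertex 9.9 19.6 0.0
      vertex 3.6 17.4 0.0
      vertex 9.8 9.8 9.6
    endloop
  endfacet
  facet normal -0.6231 0.3653 0.6916
    outer loop
      vertex 3.6 17.4 0.0
      vertex 0.2 11.6 0.0
      vertex 9.8 9.8 9.6
    endloop
  endfacet
  facet normal -0.7131 -0.1189 0.6909
    outer loop
      vertex 0.2 11.6 0.0
      vertex 1.3 5.0 0.0
      vertex 9.8 9.8 9.6
    endloop
  endfacet
  facet normal -0.4719 -0.5470 0.6914
    outer loop
      vertex 1.3 5.0 0.0
      vertex 6.4 0.6 0.0
      vertex 9.8 9.8 9.6
    endloop
  endfacet
  facet normal 0.0000 -0.7220 0.6919
    outer loop
      vertex 6.4 0.6 0.0
      vertex 13.1 0.6 0.0
      vertex 9.8 9.8 9.6
    endloop
  endfacet
  facet normal 0.4529 -0.5608 0.6931
    outer loop
      vertex 13.1 0.6 0.0
      vertex 18.3 4.8 0.0
      vertex 9.8 9.8 9.6
    endloop
  endfacet
  facet normal 0.7082 -0.1288 0.6941
    outer loop
      vertex 18.3 4.8 0.0
      vertex 19.5 11.4 0.0
      vertex 9.8 9.8 9.6
    endloop
  endfacet
endsolid part

The G0 Z moves step by Δz≈1.4 mm. The G1 loops shrink linearly with z, so the solid tapers from its base footprint up to z≈9.6. Closing with a flat bottom cap and the tapered top and triangulating gives 16 facets — a regular 9-sided pyramid, base circumscribed radius ≈ 9.8 mm, apex at z ≈ 9.6 mm.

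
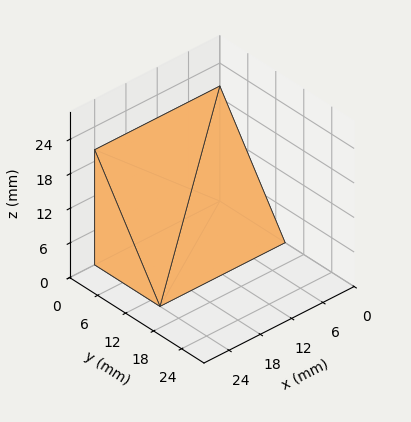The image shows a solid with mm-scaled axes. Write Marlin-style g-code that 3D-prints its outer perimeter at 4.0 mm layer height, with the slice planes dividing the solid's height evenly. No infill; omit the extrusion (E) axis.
Reading the render: the shape is a wedge (ramp): 24 × 14 mm base, rising to 20 mm along the y=0 edge and sloping linearly to z=0 at y=14 (dimensions read to the nearest mm from the axis ticks). For the g-code, the solid's height is divided into equal slices at the stated Δz and each level perimeter traced with G1 moves after a G0 lift.

; perimeter-only toolpath
G21 ; units = mm
G90 ; absolute positioning
G28 ; home
; layer 1
G0 Z4.0
G0 X0.0 Y0.0
G1 X24.0 Y0.0
G1 X24.0 Y11.2
G1 X0.0 Y11.2
G1 X0.0 Y0.0
; layer 2
G0 Z8.0
G0 X0.0 Y0.0
G1 X24.0 Y0.0
G1 X24.0 Y8.4
G1 X0.0 Y8.4
G1 X0.0 Y0.0
; layer 3
G0 Z12.0
G0 X0.0 Y0.0
G1 X24.0 Y0.0
G1 X24.0 Y5.6
G1 X0.0 Y5.6
G1 X0.0 Y0.0
; layer 4
G0 Z16.0
G0 X0.0 Y0.0
G1 X24.0 Y0.0
G1 X24.0 Y2.8
G1 X0.0 Y2.8
G1 X0.0 Y0.0
M2 ; end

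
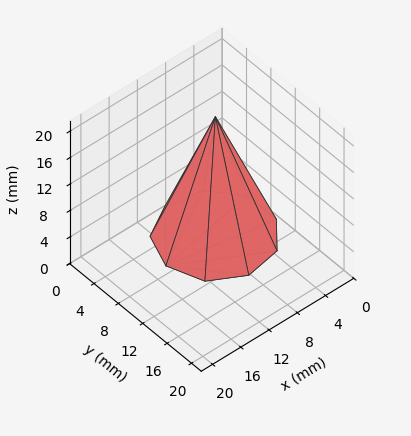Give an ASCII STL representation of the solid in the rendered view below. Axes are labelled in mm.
Reading the render: the shape is a regular 9-sided pyramid, base circumscribed radius ≈ 7 mm, apex at z ≈ 18 mm (dimensions read to the nearest mm from the axis ticks). For the STL, each face is triangulated and given an outward normal.

solid part
  facet normal 0.0000 0.0000 -1.0000
    outer loop
      vertex 8.22 13.89 0.00
      vertex 12.36 11.50 0.00
      vertex 14.00 7.00 0.00
    endloop
  endfacet
  facet normal 0.0000 0.0000 -1.0000
    outer loop
      vertex 3.50 13.06 0.00
      vertex 8.22 13.89 0.00
      vertex 14.00 7.00 0.00
    endloop
  endfacet
  facet normal 0.0000 0.0000 -1.0000
    outer loop
      vertex 0.42 9.39 0.00
      vertex 3.50 13.06 0.00
      vertex 14.00 7.00 0.00
    endloop
  endfacet
  facet normal 0.0000 0.0000 -1.0000
    outer loop
      vertex 0.42 4.61 0.00
      vertex 0.42 9.39 0.00
      vertex 14.00 7.00 0.00
    endloop
  endfacet
  facet normal 0.0000 0.0000 -1.0000
    outer loop
      vertex 3.50 0.94 0.00
      vertex 0.42 4.61 0.00
      vertex 14.00 7.00 0.00
    endloop
  endfacet
  facet normal 0.0000 0.0000 -1.0000
    outer loop
      vertex 8.22 0.11 0.00
      vertex 3.50 0.94 0.00
      vertex 14.00 7.00 0.00
    endloop
  endfacet
  facet normal 0.0000 0.0000 -1.0000
    outer loop
      vertex 12.36 2.50 0.00
      vertex 8.22 0.11 0.00
      vertex 14.00 7.00 0.00
    endloop
  endfacet
  facet normal 0.8825 0.3216 0.3432
    outer loop
      vertex 14.00 7.00 0.00
      vertex 12.36 11.50 0.00
      vertex 7.00 7.00 18.00
    endloop
  endfacet
  facet normal 0.4696 0.8134 0.3432
    outer loop
      vertex 12.36 11.50 0.00
      vertex 8.22 13.89 0.00
      vertex 7.00 7.00 18.00
    endloop
  endfacet
  facet normal -0.1627 0.9251 0.3431
    outer loop
      vertex 8.22 13.89 0.00
      vertex 3.50 13.06 0.00
      vertex 7.00 7.00 18.00
    endloop
  endfacet
  facet normal -0.7195 0.6038 0.3432
    outer loop
      vertex 3.50 13.06 0.00
      vertex 0.42 9.39 0.00
      vertex 7.00 7.00 18.00
    endloop
  endfacet
  facet normal -0.9392 0.0000 0.3433
    outer loop
      vertex 0.42 9.39 0.00
      vertex 0.42 4.61 0.00
      vertex 7.00 7.00 18.00
    endloop
  endfacet
  facet normal -0.7195 -0.6038 0.3432
    outer loop
      vertex 0.42 4.61 0.00
      vertex 3.50 0.94 0.00
      vertex 7.00 7.00 18.00
    endloop
  endfacet
  facet normal -0.1627 -0.9251 0.3431
    outer loop
      vertex 3.50 0.94 0.00
      vertex 8.22 0.11 0.00
      vertex 7.00 7.00 18.00
    endloop
  endfacet
  facet normal 0.4696 -0.8134 0.3432
    outer loop
      vertex 8.22 0.11 0.00
      vertex 12.36 2.50 0.00
      vertex 7.00 7.00 18.00
    endloop
  endfacet
  facet normal 0.8825 -0.3216 0.3432
    outer loop
      vertex 12.36 2.50 0.00
      vertex 14.00 7.00 0.00
      vertex 7.00 7.00 18.00
    endloop
  endfacet
endsolid part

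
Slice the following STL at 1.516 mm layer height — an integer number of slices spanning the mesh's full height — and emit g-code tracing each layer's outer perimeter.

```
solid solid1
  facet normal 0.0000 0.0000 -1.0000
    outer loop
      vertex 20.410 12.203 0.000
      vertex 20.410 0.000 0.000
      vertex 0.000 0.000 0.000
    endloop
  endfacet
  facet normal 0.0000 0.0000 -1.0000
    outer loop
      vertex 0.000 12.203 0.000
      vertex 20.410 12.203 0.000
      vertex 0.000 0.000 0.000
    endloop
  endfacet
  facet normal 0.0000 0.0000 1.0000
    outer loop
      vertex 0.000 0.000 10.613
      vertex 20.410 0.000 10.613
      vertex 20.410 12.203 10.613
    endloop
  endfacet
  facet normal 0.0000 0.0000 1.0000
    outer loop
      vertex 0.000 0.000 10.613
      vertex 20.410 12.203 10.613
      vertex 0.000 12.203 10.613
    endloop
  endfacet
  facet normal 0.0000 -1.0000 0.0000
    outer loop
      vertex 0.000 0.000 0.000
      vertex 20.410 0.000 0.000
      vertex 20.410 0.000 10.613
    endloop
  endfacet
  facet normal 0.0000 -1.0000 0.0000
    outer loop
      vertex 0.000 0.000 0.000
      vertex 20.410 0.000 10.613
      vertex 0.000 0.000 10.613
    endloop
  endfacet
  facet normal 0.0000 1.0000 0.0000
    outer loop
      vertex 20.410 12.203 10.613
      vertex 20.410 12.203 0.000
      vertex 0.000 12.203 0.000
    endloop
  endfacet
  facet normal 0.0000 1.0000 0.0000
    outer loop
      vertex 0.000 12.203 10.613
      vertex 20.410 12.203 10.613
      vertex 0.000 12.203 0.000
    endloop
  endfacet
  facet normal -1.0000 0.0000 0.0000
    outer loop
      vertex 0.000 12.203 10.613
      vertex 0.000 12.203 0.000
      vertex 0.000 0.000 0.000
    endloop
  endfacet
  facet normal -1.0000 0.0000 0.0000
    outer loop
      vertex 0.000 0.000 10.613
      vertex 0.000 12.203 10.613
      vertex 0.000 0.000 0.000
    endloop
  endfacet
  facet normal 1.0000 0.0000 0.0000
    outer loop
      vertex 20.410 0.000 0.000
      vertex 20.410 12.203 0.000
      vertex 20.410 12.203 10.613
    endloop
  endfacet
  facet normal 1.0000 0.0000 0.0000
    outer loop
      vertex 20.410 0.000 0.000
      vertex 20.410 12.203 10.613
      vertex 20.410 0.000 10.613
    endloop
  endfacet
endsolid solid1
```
; perimeter-only toolpath
G21 ; units = mm
G90 ; absolute positioning
G28 ; home
; layer 1
G0 Z1.516
G0 X0.000 Y0.000
G1 X20.410 Y0.000
G1 X20.410 Y12.203
G1 X0.000 Y12.203
G1 X0.000 Y0.000
; layer 2
G0 Z3.032
G0 X0.000 Y0.000
G1 X20.410 Y0.000
G1 X20.410 Y12.203
G1 X0.000 Y12.203
G1 X0.000 Y0.000
; layer 3
G0 Z4.548
G0 X0.000 Y0.000
G1 X20.410 Y0.000
G1 X20.410 Y12.203
G1 X0.000 Y12.203
G1 X0.000 Y0.000
; layer 4
G0 Z6.065
G0 X0.000 Y0.000
G1 X20.410 Y0.000
G1 X20.410 Y12.203
G1 X0.000 Y12.203
G1 X0.000 Y0.000
; layer 5
G0 Z7.581
G0 X0.000 Y0.000
G1 X20.410 Y0.000
G1 X20.410 Y12.203
G1 X0.000 Y12.203
G1 X0.000 Y0.000
; layer 6
G0 Z9.097
G0 X0.000 Y0.000
G1 X20.410 Y0.000
G1 X20.410 Y12.203
G1 X0.000 Y12.203
G1 X0.000 Y0.000
; layer 7
G0 Z10.613
G0 X0.000 Y0.000
G1 X20.410 Y0.000
G1 X20.410 Y12.203
G1 X0.000 Y12.203
G1 X0.000 Y0.000
M2 ; end

The solid is a rectangular box, roughly 20.4 × 12.2 mm footprint and 10.6 mm tall. Slicing at Δz = 1.516 mm — 7 equal slices spanning the solid's height, so layer i sits at z = i·h/7 — gives 7 non-empty perimeters. Each is a 4-segment closed polygon; G0 lifts to the layer z and rapids to the start vertex, then G1 traces the edges.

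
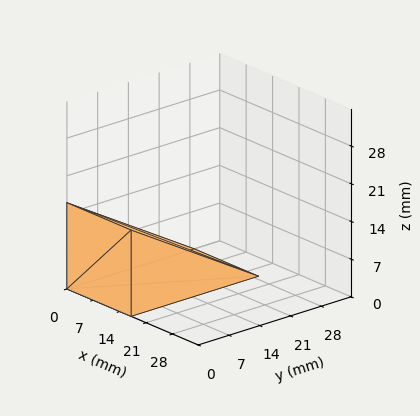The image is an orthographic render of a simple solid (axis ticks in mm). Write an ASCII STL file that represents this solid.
Reading the render: the shape is a wedge (ramp): 17 × 29 mm base, rising to 16 mm along the y=0 edge and sloping linearly to z=0 at y=29 (dimensions read to the nearest mm from the axis ticks). For the STL, each face is triangulated and given an outward normal.

solid part
  facet normal 0.0000 0.0000 -1.0000
    outer loop
      vertex 17.00 29.00 0.00
      vertex 17.00 0.00 0.00
      vertex 0.00 0.00 0.00
    endloop
  endfacet
  facet normal 0.0000 0.0000 -1.0000
    outer loop
      vertex 0.00 29.00 0.00
      vertex 17.00 29.00 0.00
      vertex 0.00 0.00 0.00
    endloop
  endfacet
  facet normal 0.0000 -1.0000 0.0000
    outer loop
      vertex 0.00 0.00 0.00
      vertex 17.00 0.00 0.00
      vertex 17.00 0.00 16.00
    endloop
  endfacet
  facet normal 0.0000 -1.0000 0.0000
    outer loop
      vertex 0.00 0.00 0.00
      vertex 17.00 0.00 16.00
      vertex 0.00 0.00 16.00
    endloop
  endfacet
  facet normal 0.0000 0.4831 0.8756
    outer loop
      vertex 0.00 0.00 16.00
      vertex 17.00 0.00 16.00
      vertex 17.00 29.00 0.00
    endloop
  endfacet
  facet normal 0.0000 0.4831 0.8756
    outer loop
      vertex 0.00 0.00 16.00
      vertex 17.00 29.00 0.00
      vertex 0.00 29.00 0.00
    endloop
  endfacet
  facet normal -1.0000 0.0000 0.0000
    outer loop
      vertex 0.00 0.00 16.00
      vertex 0.00 29.00 0.00
      vertex 0.00 0.00 0.00
    endloop
  endfacet
  facet normal 1.0000 0.0000 0.0000
    outer loop
      vertex 17.00 0.00 0.00
      vertex 17.00 29.00 0.00
      vertex 17.00 0.00 16.00
    endloop
  endfacet
endsolid part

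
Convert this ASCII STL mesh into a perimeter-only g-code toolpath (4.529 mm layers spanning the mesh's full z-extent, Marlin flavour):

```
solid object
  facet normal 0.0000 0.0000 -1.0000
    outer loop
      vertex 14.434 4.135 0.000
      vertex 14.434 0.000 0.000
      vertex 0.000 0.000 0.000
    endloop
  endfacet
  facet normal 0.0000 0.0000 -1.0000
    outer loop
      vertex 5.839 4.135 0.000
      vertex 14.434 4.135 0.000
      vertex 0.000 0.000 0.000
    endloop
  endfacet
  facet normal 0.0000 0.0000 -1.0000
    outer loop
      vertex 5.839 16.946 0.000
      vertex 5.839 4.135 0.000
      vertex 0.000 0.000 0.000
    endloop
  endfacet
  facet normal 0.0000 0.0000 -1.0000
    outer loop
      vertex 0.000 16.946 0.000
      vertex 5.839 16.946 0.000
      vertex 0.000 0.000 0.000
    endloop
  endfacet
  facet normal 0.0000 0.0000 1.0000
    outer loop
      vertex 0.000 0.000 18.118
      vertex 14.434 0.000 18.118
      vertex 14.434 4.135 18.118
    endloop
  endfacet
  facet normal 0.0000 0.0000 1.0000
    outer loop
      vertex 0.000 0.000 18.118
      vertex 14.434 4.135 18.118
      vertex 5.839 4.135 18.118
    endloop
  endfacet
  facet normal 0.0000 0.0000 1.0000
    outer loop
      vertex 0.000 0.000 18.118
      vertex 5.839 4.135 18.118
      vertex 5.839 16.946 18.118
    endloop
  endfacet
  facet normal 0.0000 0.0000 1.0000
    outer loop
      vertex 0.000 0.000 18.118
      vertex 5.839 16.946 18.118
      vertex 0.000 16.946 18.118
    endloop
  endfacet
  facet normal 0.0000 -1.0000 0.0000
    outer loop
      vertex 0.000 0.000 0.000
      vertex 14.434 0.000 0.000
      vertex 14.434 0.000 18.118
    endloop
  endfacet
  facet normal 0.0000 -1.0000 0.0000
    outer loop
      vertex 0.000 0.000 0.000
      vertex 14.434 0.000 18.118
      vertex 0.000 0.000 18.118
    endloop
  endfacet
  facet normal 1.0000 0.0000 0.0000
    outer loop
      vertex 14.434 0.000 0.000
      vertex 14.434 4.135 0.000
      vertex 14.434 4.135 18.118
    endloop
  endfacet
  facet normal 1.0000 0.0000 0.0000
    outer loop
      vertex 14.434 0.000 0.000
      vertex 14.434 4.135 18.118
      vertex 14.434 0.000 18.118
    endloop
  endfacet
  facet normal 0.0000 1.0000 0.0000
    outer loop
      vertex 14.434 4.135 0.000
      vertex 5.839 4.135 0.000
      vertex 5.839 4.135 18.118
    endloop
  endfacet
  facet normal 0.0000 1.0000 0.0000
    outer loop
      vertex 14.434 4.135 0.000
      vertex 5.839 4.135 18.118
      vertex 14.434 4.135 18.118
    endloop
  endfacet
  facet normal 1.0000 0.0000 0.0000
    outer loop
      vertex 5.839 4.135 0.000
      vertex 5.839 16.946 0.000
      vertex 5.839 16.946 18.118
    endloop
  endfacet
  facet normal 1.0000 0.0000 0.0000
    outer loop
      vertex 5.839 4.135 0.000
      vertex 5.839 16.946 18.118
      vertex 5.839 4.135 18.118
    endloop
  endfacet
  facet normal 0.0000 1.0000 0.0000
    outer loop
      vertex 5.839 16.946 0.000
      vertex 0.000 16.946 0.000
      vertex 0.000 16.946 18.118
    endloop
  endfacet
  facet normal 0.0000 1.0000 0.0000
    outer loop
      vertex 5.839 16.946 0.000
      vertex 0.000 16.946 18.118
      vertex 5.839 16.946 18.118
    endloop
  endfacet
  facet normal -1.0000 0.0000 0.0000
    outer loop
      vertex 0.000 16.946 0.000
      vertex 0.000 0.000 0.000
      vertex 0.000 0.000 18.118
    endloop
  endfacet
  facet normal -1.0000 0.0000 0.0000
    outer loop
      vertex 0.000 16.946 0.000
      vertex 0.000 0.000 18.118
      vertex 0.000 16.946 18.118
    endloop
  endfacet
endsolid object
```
; perimeter-only toolpath
G21 ; units = mm
G90 ; absolute positioning
G28 ; home
; layer 1
G0 Z4.529
G0 X0.000 Y0.000
G1 X14.434 Y0.000
G1 X14.434 Y4.135
G1 X5.839 Y4.135
G1 X5.839 Y16.946
G1 X0.000 Y16.946
G1 X0.000 Y0.000
; layer 2
G0 Z9.059
G0 X0.000 Y0.000
G1 X14.434 Y0.000
G1 X14.434 Y4.135
G1 X5.839 Y4.135
G1 X5.839 Y16.946
G1 X0.000 Y16.946
G1 X0.000 Y0.000
; layer 3
G0 Z13.588
G0 X0.000 Y0.000
G1 X14.434 Y0.000
G1 X14.434 Y4.135
G1 X5.839 Y4.135
G1 X5.839 Y16.946
G1 X0.000 Y16.946
G1 X0.000 Y0.000
; layer 4
G0 Z18.118
G0 X0.000 Y0.000
G1 X14.434 Y0.000
G1 X14.434 Y4.135
G1 X5.839 Y4.135
G1 X5.839 Y16.946
G1 X0.000 Y16.946
G1 X0.000 Y0.000
M2 ; end

The solid is an L-shaped prism: outer 14.4 × 16.9 mm, arm thicknesses ≈ 4.13 mm (horizontal) and 5.84 mm (vertical), extruded 18.1 mm in z. Slicing at Δz = 4.529 mm — 4 equal slices spanning the solid's height, so layer i sits at z = i·h/4 — gives 4 non-empty perimeters. Each is a 6-segment closed polygon; G0 lifts to the layer z and rapids to the start vertex, then G1 traces the edges.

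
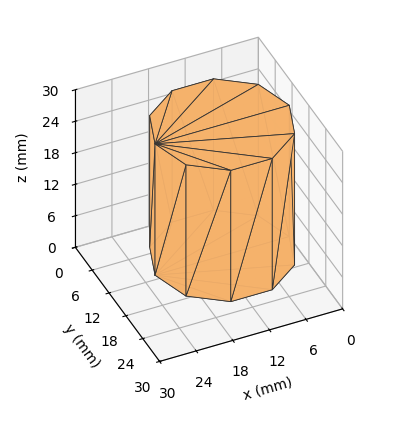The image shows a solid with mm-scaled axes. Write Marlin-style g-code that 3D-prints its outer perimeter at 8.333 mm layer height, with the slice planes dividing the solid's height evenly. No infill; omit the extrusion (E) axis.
Reading the render: the shape is a regular 10-sided prism (a cylinder approximated with 10 flat sides), circumscribed radius ≈ 11 mm, height ≈ 25 mm (dimensions read to the nearest mm from the axis ticks). For the g-code, the solid's height is divided into equal slices at the stated Δz and each level perimeter traced with G1 moves after a G0 lift.

; perimeter-only toolpath
G21 ; units = mm
G90 ; absolute positioning
G28 ; home
; layer 1
G0 Z8.333
G0 X22.000 Y11.000
G1 X19.899 Y17.466
G1 X14.399 Y21.462
G1 X7.601 Y21.462
G1 X2.101 Y17.466
G1 X0.000 Y11.000
G1 X2.101 Y4.534
G1 X7.601 Y0.538
G1 X14.399 Y0.538
G1 X19.899 Y4.534
G1 X22.000 Y11.000
; layer 2
G0 Z16.667
G0 X22.000 Y11.000
G1 X19.899 Y17.466
G1 X14.399 Y21.462
G1 X7.601 Y21.462
G1 X2.101 Y17.466
G1 X0.000 Y11.000
G1 X2.101 Y4.534
G1 X7.601 Y0.538
G1 X14.399 Y0.538
G1 X19.899 Y4.534
G1 X22.000 Y11.000
; layer 3
G0 Z25.000
G0 X22.000 Y11.000
G1 X19.899 Y17.466
G1 X14.399 Y21.462
G1 X7.601 Y21.462
G1 X2.101 Y17.466
G1 X0.000 Y11.000
G1 X2.101 Y4.534
G1 X7.601 Y0.538
G1 X14.399 Y0.538
G1 X19.899 Y4.534
G1 X22.000 Y11.000
M2 ; end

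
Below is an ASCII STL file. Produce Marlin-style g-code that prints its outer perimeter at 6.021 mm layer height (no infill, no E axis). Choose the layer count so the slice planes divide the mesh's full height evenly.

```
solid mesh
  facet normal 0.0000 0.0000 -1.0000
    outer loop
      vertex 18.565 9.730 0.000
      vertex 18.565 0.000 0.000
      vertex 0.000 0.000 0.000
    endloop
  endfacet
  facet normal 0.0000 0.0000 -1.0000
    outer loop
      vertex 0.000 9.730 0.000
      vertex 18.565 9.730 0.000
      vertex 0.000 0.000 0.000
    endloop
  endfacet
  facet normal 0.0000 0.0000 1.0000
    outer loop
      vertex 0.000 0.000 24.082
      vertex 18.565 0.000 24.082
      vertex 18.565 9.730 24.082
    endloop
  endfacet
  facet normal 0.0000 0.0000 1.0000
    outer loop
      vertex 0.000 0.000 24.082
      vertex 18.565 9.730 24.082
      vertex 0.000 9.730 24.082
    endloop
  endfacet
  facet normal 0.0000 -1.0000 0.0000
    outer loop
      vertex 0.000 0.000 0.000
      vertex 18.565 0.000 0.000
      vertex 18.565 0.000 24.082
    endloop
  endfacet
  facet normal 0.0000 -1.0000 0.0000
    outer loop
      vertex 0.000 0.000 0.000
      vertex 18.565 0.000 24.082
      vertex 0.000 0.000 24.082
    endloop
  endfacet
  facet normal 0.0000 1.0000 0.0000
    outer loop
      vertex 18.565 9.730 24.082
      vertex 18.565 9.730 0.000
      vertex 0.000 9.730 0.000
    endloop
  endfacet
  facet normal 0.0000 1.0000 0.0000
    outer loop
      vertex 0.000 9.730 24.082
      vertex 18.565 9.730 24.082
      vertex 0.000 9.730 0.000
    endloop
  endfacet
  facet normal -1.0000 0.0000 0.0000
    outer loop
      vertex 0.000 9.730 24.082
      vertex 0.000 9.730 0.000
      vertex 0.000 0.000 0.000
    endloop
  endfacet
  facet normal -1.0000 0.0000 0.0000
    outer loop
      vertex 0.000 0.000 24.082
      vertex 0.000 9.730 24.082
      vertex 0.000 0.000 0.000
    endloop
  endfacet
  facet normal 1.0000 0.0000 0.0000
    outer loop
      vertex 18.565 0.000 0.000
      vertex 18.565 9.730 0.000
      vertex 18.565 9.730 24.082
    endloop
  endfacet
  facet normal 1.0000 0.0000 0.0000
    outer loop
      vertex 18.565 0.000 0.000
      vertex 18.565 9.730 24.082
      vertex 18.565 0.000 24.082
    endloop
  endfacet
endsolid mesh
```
; perimeter-only toolpath
G21 ; units = mm
G90 ; absolute positioning
G28 ; home
; layer 1
G0 Z6.021
G0 X0.000 Y0.000
G1 X18.565 Y0.000
G1 X18.565 Y9.730
G1 X0.000 Y9.730
G1 X0.000 Y0.000
; layer 2
G0 Z12.041
G0 X0.000 Y0.000
G1 X18.565 Y0.000
G1 X18.565 Y9.730
G1 X0.000 Y9.730
G1 X0.000 Y0.000
; layer 3
G0 Z18.062
G0 X0.000 Y0.000
G1 X18.565 Y0.000
G1 X18.565 Y9.730
G1 X0.000 Y9.730
G1 X0.000 Y0.000
; layer 4
G0 Z24.082
G0 X0.000 Y0.000
G1 X18.565 Y0.000
G1 X18.565 Y9.730
G1 X0.000 Y9.730
G1 X0.000 Y0.000
M2 ; end

The solid is a rectangular box, roughly 18.6 × 9.73 mm footprint and 24.1 mm tall. Slicing at Δz = 6.021 mm — 4 equal slices spanning the solid's height, so layer i sits at z = i·h/4 — gives 4 non-empty perimeters. Each is a 4-segment closed polygon; G0 lifts to the layer z and rapids to the start vertex, then G1 traces the edges.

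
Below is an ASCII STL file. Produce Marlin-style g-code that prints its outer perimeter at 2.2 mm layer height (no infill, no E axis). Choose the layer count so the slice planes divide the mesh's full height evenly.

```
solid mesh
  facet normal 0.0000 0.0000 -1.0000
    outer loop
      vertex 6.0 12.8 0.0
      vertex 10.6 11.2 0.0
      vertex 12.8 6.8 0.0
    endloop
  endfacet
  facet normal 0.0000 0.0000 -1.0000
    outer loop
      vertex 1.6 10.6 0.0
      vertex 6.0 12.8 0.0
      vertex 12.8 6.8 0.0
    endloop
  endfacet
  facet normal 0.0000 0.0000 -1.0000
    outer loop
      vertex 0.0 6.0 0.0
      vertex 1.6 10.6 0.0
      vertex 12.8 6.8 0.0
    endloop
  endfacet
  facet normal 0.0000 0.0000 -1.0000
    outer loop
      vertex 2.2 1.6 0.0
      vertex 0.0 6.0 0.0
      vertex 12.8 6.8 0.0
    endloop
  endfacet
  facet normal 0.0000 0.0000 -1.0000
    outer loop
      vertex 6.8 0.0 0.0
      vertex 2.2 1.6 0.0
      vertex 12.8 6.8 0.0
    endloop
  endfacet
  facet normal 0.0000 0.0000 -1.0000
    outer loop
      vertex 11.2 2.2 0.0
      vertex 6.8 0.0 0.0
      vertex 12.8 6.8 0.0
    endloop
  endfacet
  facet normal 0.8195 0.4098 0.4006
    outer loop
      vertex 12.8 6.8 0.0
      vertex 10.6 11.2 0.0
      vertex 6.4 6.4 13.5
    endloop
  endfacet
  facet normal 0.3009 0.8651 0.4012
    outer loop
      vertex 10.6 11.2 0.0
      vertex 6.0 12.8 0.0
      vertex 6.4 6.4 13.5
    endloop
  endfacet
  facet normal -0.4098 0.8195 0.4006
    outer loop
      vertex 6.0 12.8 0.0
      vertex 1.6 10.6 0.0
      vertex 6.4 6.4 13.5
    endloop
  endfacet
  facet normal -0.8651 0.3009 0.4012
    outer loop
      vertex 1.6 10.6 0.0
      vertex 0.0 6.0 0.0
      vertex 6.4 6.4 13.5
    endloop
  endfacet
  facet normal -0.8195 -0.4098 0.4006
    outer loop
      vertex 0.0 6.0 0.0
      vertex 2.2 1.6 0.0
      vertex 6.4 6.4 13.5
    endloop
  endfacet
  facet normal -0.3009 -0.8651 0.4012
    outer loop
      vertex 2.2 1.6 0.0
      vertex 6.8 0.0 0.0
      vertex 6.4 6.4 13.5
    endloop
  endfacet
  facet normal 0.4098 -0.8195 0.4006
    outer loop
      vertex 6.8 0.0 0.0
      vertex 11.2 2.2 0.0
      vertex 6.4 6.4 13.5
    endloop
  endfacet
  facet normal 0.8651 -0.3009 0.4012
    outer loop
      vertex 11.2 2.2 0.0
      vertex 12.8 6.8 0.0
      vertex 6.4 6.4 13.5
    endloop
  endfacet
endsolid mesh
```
; perimeter-only toolpath
G21 ; units = mm
G90 ; absolute positioning
G28 ; home
; layer 1
G0 Z2.2
G0 X11.7 Y6.7
G1 X9.9 Y10.4
G1 X6.1 Y11.7
G1 X2.4 Y9.9
G1 X1.1 Y6.1
G1 X2.9 Y2.4
G1 X6.7 Y1.1
G1 X10.4 Y2.9
G1 X11.7 Y6.7
; layer 2
G0 Z4.5
G0 X10.7 Y6.7
G1 X9.2 Y9.6
G1 X6.1 Y10.7
G1 X3.2 Y9.2
G1 X2.1 Y6.1
G1 X3.6 Y3.2
G1 X6.7 Y2.1
G1 X9.6 Y3.6
G1 X10.7 Y6.7
; layer 3
G0 Z6.8
G0 X9.6 Y6.6
G1 X8.5 Y8.8
G1 X6.2 Y9.6
G1 X4.0 Y8.5
G1 X3.2 Y6.2
G1 X4.3 Y4.0
G1 X6.6 Y3.2
G1 X8.8 Y4.3
G1 X9.6 Y6.6
; layer 4
G0 Z9.0
G0 X8.5 Y6.5
G1 X7.8 Y8.0
G1 X6.3 Y8.5
G1 X4.8 Y7.8
G1 X4.3 Y6.3
G1 X5.0 Y4.8
G1 X6.5 Y4.3
G1 X8.0 Y5.0
G1 X8.5 Y6.5
; layer 5
G0 Z11.2
G0 X7.5 Y6.5
G1 X7.1 Y7.2
G1 X6.3 Y7.5
G1 X5.6 Y7.1
G1 X5.3 Y6.3
G1 X5.7 Y5.6
G1 X6.5 Y5.3
G1 X7.2 Y5.7
G1 X7.5 Y6.5
M2 ; end

The solid is a regular 8-sided pyramid, base circumscribed radius ≈ 6.4 mm, apex at z ≈ 13.5 mm. Slicing at Δz = 2.2 mm — 6 equal slices spanning the solid's height, so layer i sits at z = i·h/6 — gives 5 non-empty perimeters. Each is a 8-segment closed polygon; G0 lifts to the layer z and rapids to the start vertex, then G1 traces the edges. The cross-section shrinks linearly with z (the slice at the apex is degenerate and omitted).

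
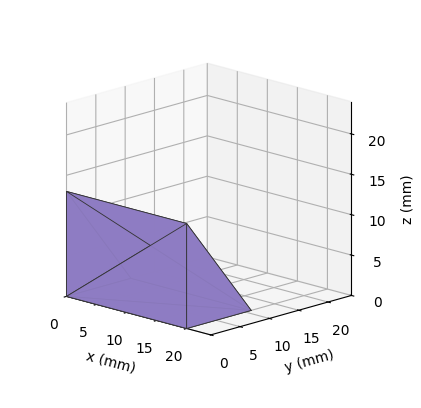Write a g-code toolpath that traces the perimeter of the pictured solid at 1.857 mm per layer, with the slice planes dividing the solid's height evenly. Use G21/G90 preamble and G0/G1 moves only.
Reading the render: the shape is a wedge (ramp): 20 × 11 mm base, rising to 13 mm along the y=0 edge and sloping linearly to z=0 at y=11 (dimensions read to the nearest mm from the axis ticks). For the g-code, the solid's height is divided into equal slices at the stated Δz and each level perimeter traced with G1 moves after a G0 lift.

; perimeter-only toolpath
G21 ; units = mm
G90 ; absolute positioning
G28 ; home
; layer 1
G0 Z1.857
G0 X0.000 Y0.000
G1 X20.000 Y0.000
G1 X20.000 Y9.429
G1 X0.000 Y9.429
G1 X0.000 Y0.000
; layer 2
G0 Z3.714
G0 X0.000 Y0.000
G1 X20.000 Y0.000
G1 X20.000 Y7.857
G1 X0.000 Y7.857
G1 X0.000 Y0.000
; layer 3
G0 Z5.571
G0 X0.000 Y0.000
G1 X20.000 Y0.000
G1 X20.000 Y6.286
G1 X0.000 Y6.286
G1 X0.000 Y0.000
; layer 4
G0 Z7.429
G0 X0.000 Y0.000
G1 X20.000 Y0.000
G1 X20.000 Y4.714
G1 X0.000 Y4.714
G1 X0.000 Y0.000
; layer 5
G0 Z9.286
G0 X0.000 Y0.000
G1 X20.000 Y0.000
G1 X20.000 Y3.143
G1 X0.000 Y3.143
G1 X0.000 Y0.000
; layer 6
G0 Z11.143
G0 X0.000 Y0.000
G1 X20.000 Y0.000
G1 X20.000 Y1.571
G1 X0.000 Y1.571
G1 X0.000 Y0.000
M2 ; end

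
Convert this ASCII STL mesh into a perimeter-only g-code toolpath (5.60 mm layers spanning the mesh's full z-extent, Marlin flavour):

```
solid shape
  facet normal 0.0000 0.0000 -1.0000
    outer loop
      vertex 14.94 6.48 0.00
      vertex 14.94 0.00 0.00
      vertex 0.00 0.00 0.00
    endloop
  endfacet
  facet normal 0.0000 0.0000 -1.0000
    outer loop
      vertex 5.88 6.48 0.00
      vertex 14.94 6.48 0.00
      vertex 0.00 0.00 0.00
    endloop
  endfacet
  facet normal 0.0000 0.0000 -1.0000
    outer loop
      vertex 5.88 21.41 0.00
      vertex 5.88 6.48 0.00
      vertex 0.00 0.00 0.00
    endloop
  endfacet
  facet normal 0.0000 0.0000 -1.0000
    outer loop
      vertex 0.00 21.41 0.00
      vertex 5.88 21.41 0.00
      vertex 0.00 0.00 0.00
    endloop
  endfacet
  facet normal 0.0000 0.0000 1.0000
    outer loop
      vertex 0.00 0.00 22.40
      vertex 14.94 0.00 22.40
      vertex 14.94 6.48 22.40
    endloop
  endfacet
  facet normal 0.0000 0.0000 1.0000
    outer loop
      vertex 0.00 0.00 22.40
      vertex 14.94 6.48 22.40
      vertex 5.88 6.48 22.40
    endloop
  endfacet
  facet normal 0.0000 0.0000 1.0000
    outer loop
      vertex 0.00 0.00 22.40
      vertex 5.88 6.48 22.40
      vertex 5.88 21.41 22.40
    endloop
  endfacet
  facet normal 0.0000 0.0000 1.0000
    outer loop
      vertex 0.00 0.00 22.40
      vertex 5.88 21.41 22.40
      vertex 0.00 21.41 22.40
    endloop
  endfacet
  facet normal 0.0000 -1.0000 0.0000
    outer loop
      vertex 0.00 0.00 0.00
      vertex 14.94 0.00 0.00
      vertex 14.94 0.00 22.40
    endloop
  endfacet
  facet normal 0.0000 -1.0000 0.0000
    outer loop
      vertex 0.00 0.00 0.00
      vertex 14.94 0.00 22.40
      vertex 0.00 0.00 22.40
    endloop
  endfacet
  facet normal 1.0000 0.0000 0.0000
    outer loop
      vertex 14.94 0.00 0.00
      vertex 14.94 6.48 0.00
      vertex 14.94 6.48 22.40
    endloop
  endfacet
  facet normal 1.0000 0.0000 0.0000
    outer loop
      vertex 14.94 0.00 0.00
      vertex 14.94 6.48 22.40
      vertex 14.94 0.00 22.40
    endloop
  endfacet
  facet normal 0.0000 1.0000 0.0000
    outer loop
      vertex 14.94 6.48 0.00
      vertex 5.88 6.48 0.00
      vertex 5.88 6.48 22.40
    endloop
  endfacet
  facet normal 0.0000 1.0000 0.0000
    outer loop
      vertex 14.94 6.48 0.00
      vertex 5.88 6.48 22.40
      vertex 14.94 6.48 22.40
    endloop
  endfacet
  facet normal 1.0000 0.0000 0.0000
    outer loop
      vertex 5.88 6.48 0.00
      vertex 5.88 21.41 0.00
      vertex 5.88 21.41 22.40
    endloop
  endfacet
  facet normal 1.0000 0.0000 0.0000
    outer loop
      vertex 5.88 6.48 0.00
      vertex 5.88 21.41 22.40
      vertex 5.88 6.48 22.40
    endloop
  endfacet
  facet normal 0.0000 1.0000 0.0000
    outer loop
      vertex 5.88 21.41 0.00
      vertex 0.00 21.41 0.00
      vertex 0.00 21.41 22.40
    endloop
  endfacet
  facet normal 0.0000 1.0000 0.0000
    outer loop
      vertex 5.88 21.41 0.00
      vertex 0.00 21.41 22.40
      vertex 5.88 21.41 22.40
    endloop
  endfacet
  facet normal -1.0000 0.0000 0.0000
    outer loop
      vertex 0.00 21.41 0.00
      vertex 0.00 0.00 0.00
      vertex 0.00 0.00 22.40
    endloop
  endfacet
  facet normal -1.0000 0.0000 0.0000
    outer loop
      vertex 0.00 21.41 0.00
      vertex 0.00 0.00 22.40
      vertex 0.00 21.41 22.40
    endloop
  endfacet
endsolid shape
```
; perimeter-only toolpath
G21 ; units = mm
G90 ; absolute positioning
G28 ; home
; layer 1
G0 Z5.60
G0 X0.00 Y0.00
G1 X14.94 Y0.00
G1 X14.94 Y6.48
G1 X5.88 Y6.48
G1 X5.88 Y21.41
G1 X0.00 Y21.41
G1 X0.00 Y0.00
; layer 2
G0 Z11.20
G0 X0.00 Y0.00
G1 X14.94 Y0.00
G1 X14.94 Y6.48
G1 X5.88 Y6.48
G1 X5.88 Y21.41
G1 X0.00 Y21.41
G1 X0.00 Y0.00
; layer 3
G0 Z16.80
G0 X0.00 Y0.00
G1 X14.94 Y0.00
G1 X14.94 Y6.48
G1 X5.88 Y6.48
G1 X5.88 Y21.41
G1 X0.00 Y21.41
G1 X0.00 Y0.00
; layer 4
G0 Z22.40
G0 X0.00 Y0.00
G1 X14.94 Y0.00
G1 X14.94 Y6.48
G1 X5.88 Y6.48
G1 X5.88 Y21.41
G1 X0.00 Y21.41
G1 X0.00 Y0.00
M2 ; end

The solid is an L-shaped prism: outer 14.9 × 21.4 mm, arm thicknesses ≈ 6.48 mm (horizontal) and 5.88 mm (vertical), extruded 22.4 mm in z. Slicing at Δz = 5.60 mm — 4 equal slices spanning the solid's height, so layer i sits at z = i·h/4 — gives 4 non-empty perimeters. Each is a 6-segment closed polygon; G0 lifts to the layer z and rapids to the start vertex, then G1 traces the edges.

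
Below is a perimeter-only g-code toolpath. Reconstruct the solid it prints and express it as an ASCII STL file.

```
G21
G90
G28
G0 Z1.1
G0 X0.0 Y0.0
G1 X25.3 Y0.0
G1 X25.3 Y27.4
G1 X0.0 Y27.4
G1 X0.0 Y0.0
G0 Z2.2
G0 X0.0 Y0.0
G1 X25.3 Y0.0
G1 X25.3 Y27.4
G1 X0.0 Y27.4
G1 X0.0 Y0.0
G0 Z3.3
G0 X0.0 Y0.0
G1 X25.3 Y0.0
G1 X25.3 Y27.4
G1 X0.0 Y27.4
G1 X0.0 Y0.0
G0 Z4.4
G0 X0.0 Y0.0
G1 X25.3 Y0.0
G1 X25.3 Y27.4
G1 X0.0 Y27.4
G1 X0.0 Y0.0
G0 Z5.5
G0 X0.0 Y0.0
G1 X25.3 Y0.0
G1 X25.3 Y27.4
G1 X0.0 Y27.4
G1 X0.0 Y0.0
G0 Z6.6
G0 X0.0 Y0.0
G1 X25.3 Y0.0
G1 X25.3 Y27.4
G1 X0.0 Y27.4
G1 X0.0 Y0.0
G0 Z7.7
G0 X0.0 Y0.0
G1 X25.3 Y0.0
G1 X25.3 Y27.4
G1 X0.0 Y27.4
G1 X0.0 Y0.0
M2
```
solid part
  facet normal 0.0000 0.0000 -1.0000
    outer loop
      vertex 25.3 27.4 0.0
      vertex 25.3 0.0 0.0
      vertex 0.0 0.0 0.0
    endloop
  endfacet
  facet normal 0.0000 0.0000 -1.0000
    outer loop
      vertex 0.0 27.4 0.0
      vertex 25.3 27.4 0.0
      vertex 0.0 0.0 0.0
    endloop
  endfacet
  facet normal 0.0000 0.0000 1.0000
    outer loop
      vertex 0.0 0.0 7.7
      vertex 25.3 0.0 7.7
      vertex 25.3 27.4 7.7
    endloop
  endfacet
  facet normal 0.0000 0.0000 1.0000
    outer loop
      vertex 0.0 0.0 7.7
      vertex 25.3 27.4 7.7
      vertex 0.0 27.4 7.7
    endloop
  endfacet
  facet normal 0.0000 -1.0000 0.0000
    outer loop
      vertex 0.0 0.0 0.0
      vertex 25.3 0.0 0.0
      vertex 25.3 0.0 7.7
    endloop
  endfacet
  facet normal 0.0000 -1.0000 0.0000
    outer loop
      vertex 0.0 0.0 0.0
      vertex 25.3 0.0 7.7
      vertex 0.0 0.0 7.7
    endloop
  endfacet
  facet normal 0.0000 1.0000 0.0000
    outer loop
      vertex 25.3 27.4 7.7
      vertex 25.3 27.4 0.0
      vertex 0.0 27.4 0.0
    endloop
  endfacet
  facet normal 0.0000 1.0000 0.0000
    outer loop
      vertex 0.0 27.4 7.7
      vertex 25.3 27.4 7.7
      vertex 0.0 27.4 0.0
    endloop
  endfacet
  facet normal -1.0000 0.0000 0.0000
    outer loop
      vertex 0.0 27.4 7.7
      vertex 0.0 27.4 0.0
      vertex 0.0 0.0 0.0
    endloop
  endfacet
  facet normal -1.0000 0.0000 0.0000
    outer loop
      vertex 0.0 0.0 7.7
      vertex 0.0 27.4 7.7
      vertex 0.0 0.0 0.0
    endloop
  endfacet
  facet normal 1.0000 0.0000 0.0000
    outer loop
      vertex 25.3 0.0 0.0
      vertex 25.3 27.4 0.0
      vertex 25.3 27.4 7.7
    endloop
  endfacet
  facet normal 1.0000 0.0000 0.0000
    outer loop
      vertex 25.3 0.0 0.0
      vertex 25.3 27.4 7.7
      vertex 25.3 0.0 7.7
    endloop
  endfacet
endsolid part

The G0 Z moves step by Δz≈1.1 mm. Every layer's G1 loop is the same polygon, so the solid is a straight extrusion of it from z=0 to z≈7.7. Closing with flat bottom and top caps and triangulating gives 12 facets — a rectangular box, roughly 25.3 × 27.4 mm footprint and 7.7 mm tall.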